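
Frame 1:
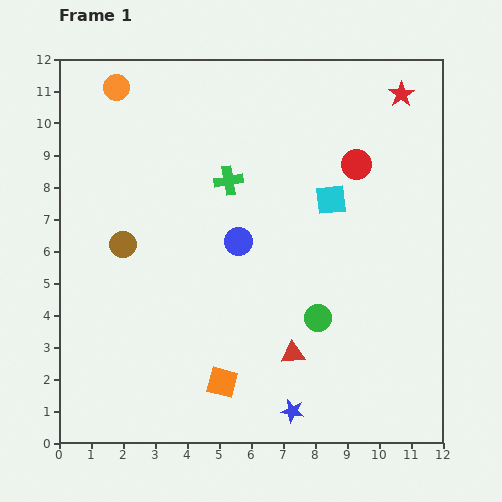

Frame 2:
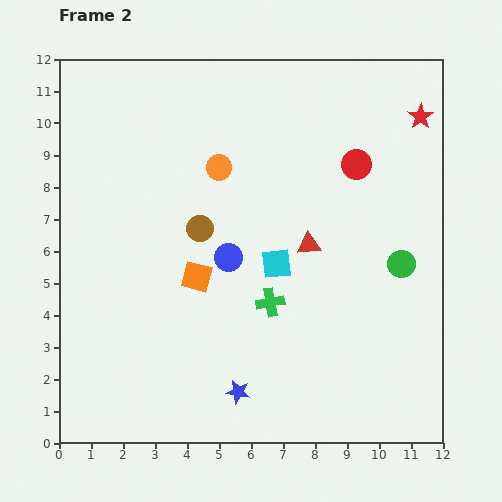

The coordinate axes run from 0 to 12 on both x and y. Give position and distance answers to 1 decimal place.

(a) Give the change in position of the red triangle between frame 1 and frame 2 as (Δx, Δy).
(0.5, 3.4)

The red triangle was at (7.3, 2.8) in frame 1 and (7.8, 6.2) in frame 2.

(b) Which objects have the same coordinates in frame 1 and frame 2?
the red circle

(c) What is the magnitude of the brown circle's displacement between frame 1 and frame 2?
2.5

The brown circle moved from (2.0, 6.2) to (4.4, 6.7), a distance of √(2.4² + 0.5²) ≈ 2.5.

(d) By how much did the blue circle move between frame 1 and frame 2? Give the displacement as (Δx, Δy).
(-0.3, -0.5)

The blue circle was at (5.6, 6.3) in frame 1 and (5.3, 5.8) in frame 2.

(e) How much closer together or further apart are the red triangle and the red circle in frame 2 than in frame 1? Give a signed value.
-3.3

Distance in frame 1: 6.2. Distance in frame 2: 2.9.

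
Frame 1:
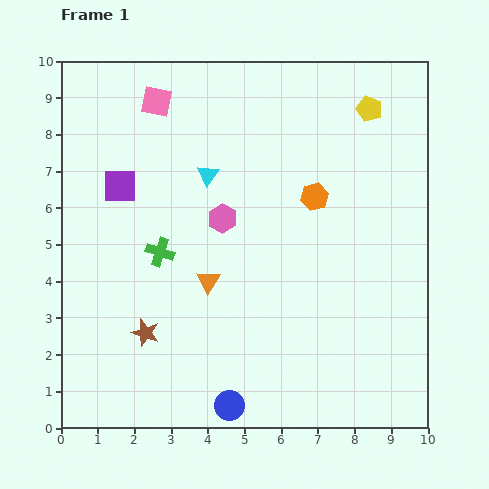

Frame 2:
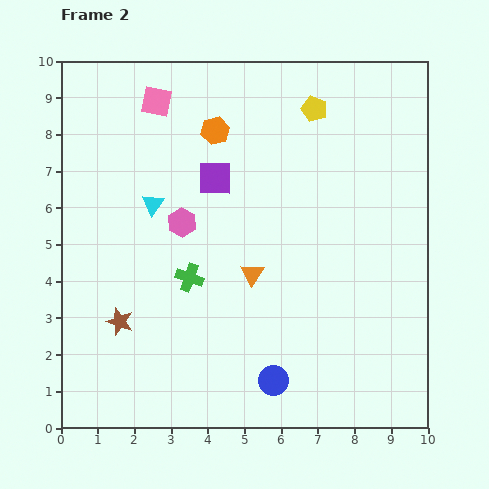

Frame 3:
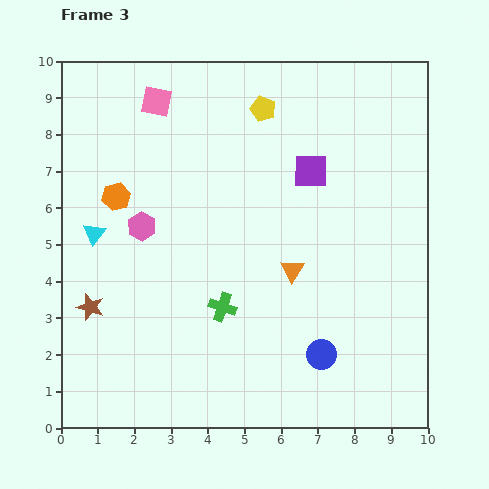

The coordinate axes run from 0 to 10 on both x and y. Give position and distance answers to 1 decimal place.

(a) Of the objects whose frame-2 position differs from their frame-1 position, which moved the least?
the brown star

(moved 0.8)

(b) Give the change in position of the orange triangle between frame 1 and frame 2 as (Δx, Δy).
(1.2, 0.2)

The orange triangle was at (4.0, 4.0) in frame 1 and (5.2, 4.2) in frame 2.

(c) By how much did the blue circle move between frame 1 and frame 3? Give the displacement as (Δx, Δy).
(2.5, 1.4)

The blue circle was at (4.6, 0.6) in frame 1 and (7.1, 2.0) in frame 3.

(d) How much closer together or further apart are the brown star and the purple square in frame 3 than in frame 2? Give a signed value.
+2.3

Distance in frame 2: 4.7. Distance in frame 3: 7.0.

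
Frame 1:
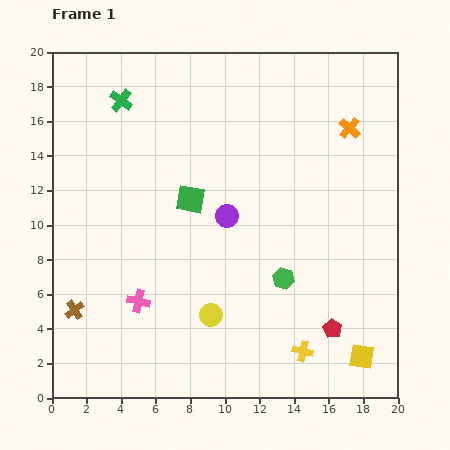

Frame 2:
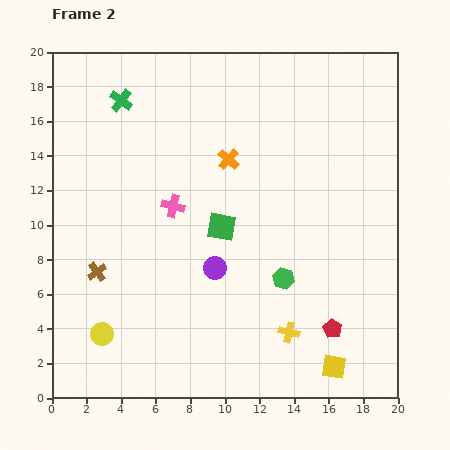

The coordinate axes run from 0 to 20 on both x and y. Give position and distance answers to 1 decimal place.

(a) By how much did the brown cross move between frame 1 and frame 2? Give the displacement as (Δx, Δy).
(1.3, 2.2)

The brown cross was at (1.3, 5.1) in frame 1 and (2.6, 7.3) in frame 2.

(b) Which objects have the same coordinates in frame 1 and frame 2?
the green cross, the green hexagon, the red pentagon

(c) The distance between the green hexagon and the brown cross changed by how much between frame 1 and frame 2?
-1.4

Distance in frame 1: 12.2. Distance in frame 2: 10.8.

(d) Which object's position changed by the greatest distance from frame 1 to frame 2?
the orange cross

(moved 7.2; next 6.4)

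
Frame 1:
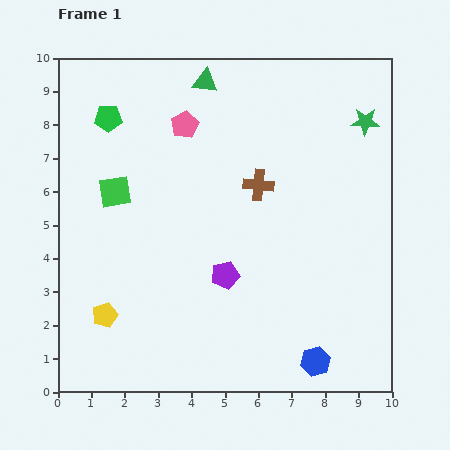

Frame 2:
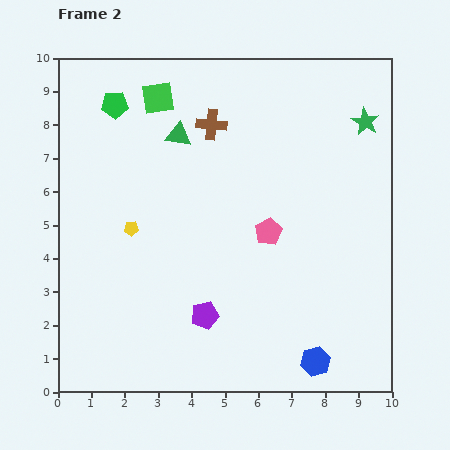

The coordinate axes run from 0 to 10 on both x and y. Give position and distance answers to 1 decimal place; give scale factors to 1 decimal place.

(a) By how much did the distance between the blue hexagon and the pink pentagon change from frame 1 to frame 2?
-4.0

Distance in frame 1: 8.1. Distance in frame 2: 4.1.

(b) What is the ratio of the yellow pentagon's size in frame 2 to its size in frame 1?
0.6×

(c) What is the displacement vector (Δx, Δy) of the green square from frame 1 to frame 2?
(1.3, 2.8)

The green square was at (1.7, 6.0) in frame 1 and (3.0, 8.8) in frame 2.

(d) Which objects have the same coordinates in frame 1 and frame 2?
the blue hexagon, the green star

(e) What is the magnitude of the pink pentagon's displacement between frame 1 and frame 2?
4.1

The pink pentagon moved from (3.8, 8.0) to (6.3, 4.8), a distance of √(2.5² + 3.2²) ≈ 4.1.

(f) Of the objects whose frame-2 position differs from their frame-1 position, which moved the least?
the green pentagon

(moved 0.4)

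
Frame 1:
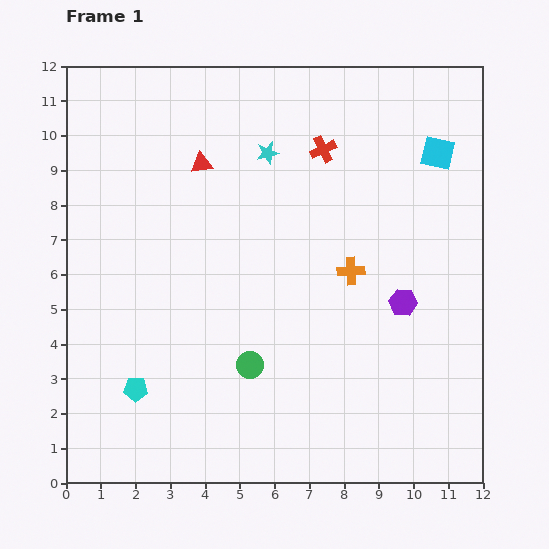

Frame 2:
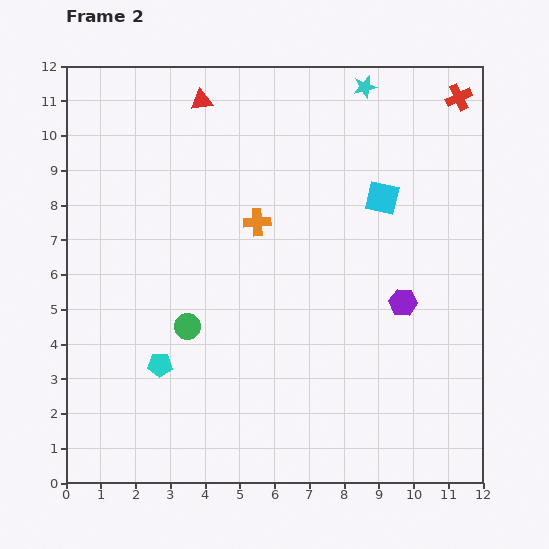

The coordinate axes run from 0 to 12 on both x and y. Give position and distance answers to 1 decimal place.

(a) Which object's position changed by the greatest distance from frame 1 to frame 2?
the red cross

(moved 4.2; next 3.4)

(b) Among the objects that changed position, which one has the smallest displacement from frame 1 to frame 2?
the cyan pentagon

(moved 1.0)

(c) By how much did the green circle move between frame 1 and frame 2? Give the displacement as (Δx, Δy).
(-1.8, 1.1)

The green circle was at (5.3, 3.4) in frame 1 and (3.5, 4.5) in frame 2.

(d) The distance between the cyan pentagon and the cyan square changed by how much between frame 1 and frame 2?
-3.0

Distance in frame 1: 11.0. Distance in frame 2: 8.0.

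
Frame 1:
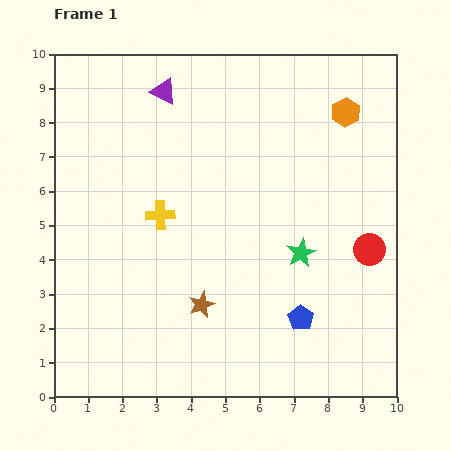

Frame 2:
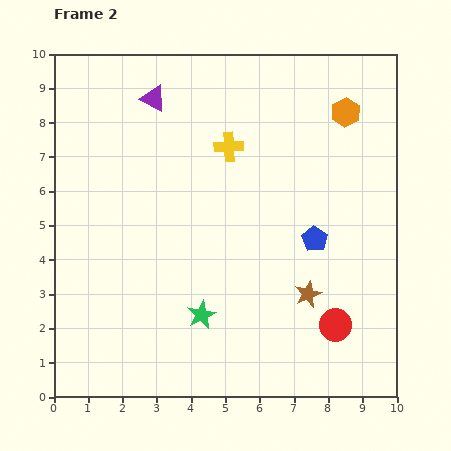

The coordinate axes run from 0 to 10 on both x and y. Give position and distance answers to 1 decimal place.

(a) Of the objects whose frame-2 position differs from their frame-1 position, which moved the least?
the purple triangle

(moved 0.4)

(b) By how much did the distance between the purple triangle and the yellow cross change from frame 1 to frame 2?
-1.0

Distance in frame 1: 3.6. Distance in frame 2: 2.6.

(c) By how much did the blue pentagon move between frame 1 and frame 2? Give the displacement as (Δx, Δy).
(0.4, 2.3)

The blue pentagon was at (7.2, 2.3) in frame 1 and (7.6, 4.6) in frame 2.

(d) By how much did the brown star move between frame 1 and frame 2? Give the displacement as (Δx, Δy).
(3.1, 0.3)

The brown star was at (4.3, 2.7) in frame 1 and (7.4, 3.0) in frame 2.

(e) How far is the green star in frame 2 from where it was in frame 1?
3.4

The green star moved from (7.2, 4.2) to (4.3, 2.4), a distance of √(2.9² + 1.8²) ≈ 3.4.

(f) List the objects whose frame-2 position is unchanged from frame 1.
the orange hexagon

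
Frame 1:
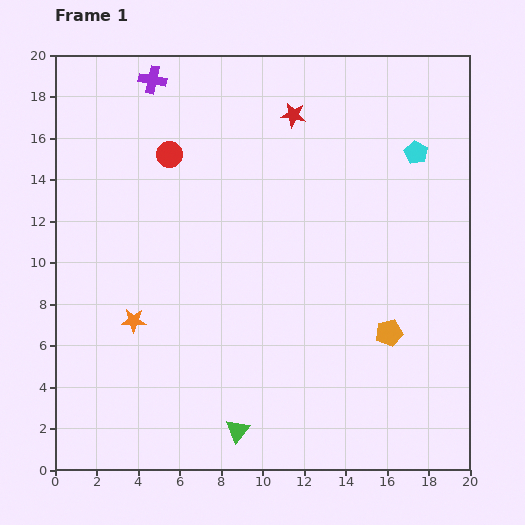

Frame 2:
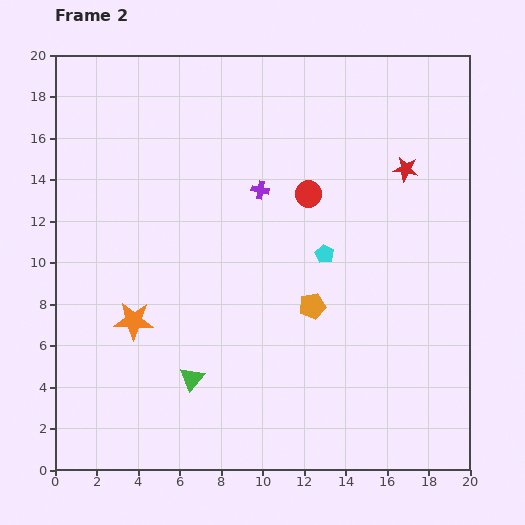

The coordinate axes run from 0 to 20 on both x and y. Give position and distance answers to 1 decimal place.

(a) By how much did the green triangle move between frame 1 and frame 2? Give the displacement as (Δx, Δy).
(-2.2, 2.5)

The green triangle was at (8.8, 1.9) in frame 1 and (6.6, 4.4) in frame 2.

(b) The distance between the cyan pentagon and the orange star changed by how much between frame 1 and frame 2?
-6.1

Distance in frame 1: 15.8. Distance in frame 2: 9.7.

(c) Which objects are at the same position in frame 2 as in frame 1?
the orange star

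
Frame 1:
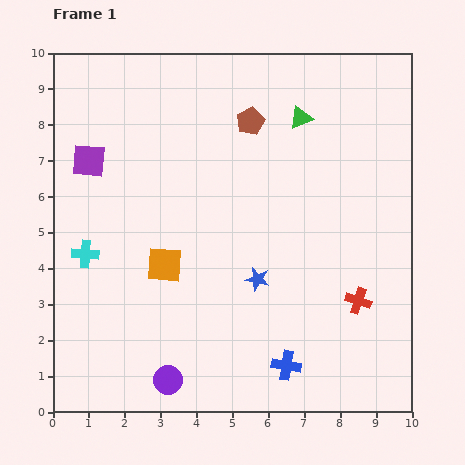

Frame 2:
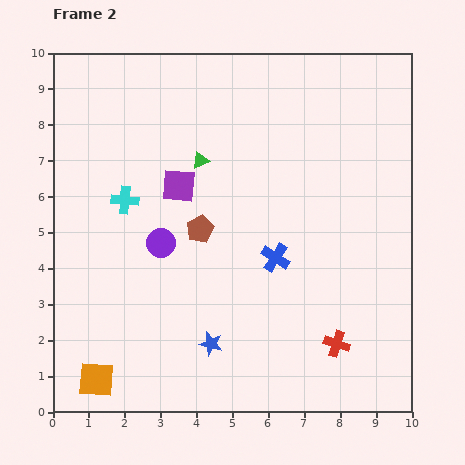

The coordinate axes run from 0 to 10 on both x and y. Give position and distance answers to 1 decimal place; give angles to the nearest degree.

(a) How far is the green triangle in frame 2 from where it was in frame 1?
3.0

The green triangle moved from (6.9, 8.2) to (4.1, 7.0), a distance of √(2.8² + 1.2²) ≈ 3.0.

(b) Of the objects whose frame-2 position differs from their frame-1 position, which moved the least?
the red cross

(moved 1.3)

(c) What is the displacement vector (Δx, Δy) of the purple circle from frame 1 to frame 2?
(-0.2, 3.8)

The purple circle was at (3.2, 0.9) in frame 1 and (3.0, 4.7) in frame 2.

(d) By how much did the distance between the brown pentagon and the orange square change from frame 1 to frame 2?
+0.4

Distance in frame 1: 4.7. Distance in frame 2: 5.1.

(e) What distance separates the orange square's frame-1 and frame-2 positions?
3.7

The orange square moved from (3.1, 4.1) to (1.2, 0.9), a distance of √(1.9² + 3.2²) ≈ 3.7.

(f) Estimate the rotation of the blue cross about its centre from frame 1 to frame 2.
23° clockwise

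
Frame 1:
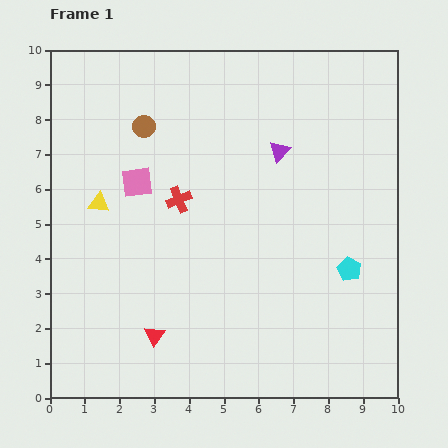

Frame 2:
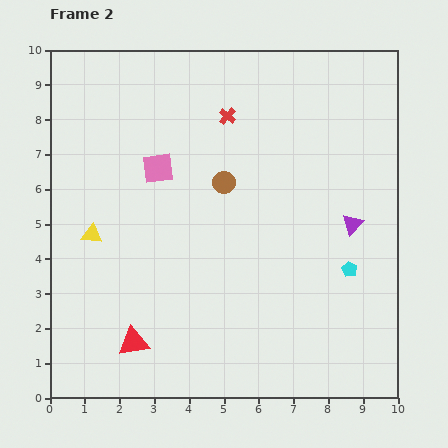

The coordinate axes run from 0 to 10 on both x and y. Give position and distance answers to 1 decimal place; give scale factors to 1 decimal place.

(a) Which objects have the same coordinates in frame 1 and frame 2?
the cyan pentagon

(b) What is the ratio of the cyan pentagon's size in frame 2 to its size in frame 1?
0.6×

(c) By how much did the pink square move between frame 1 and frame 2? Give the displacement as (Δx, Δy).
(0.6, 0.4)

The pink square was at (2.5, 6.2) in frame 1 and (3.1, 6.6) in frame 2.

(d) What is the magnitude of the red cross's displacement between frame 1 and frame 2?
2.8

The red cross moved from (3.7, 5.7) to (5.1, 8.1), a distance of √(1.4² + 2.4²) ≈ 2.8.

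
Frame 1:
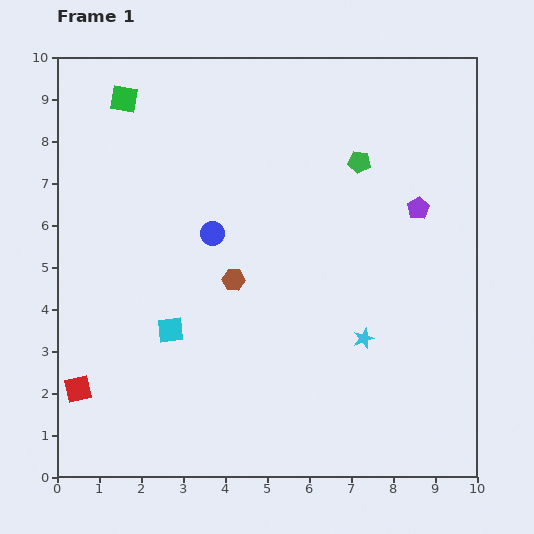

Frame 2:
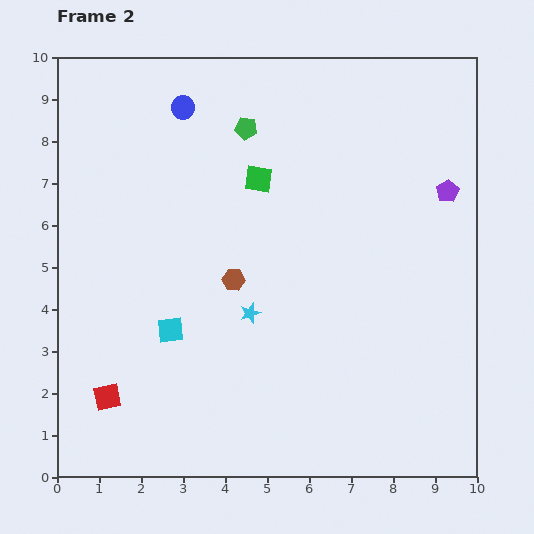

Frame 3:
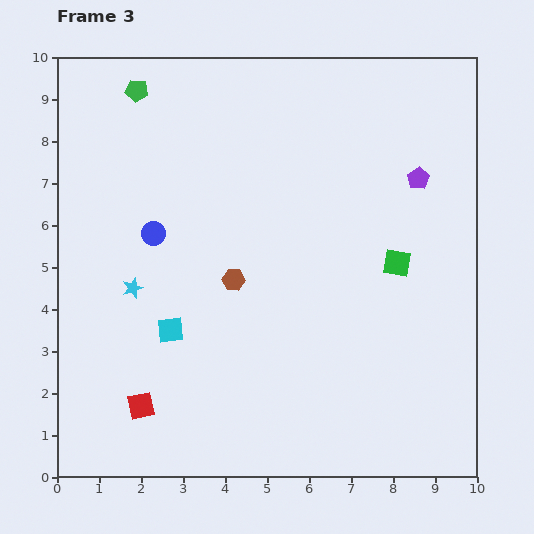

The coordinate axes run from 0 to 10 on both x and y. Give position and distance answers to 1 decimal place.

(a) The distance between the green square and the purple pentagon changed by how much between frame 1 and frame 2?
-3.0

Distance in frame 1: 7.5. Distance in frame 2: 4.5.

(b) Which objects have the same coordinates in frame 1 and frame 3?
the brown hexagon, the cyan square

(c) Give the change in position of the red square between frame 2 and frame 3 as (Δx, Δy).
(0.8, -0.2)

The red square was at (1.2, 1.9) in frame 2 and (2.0, 1.7) in frame 3.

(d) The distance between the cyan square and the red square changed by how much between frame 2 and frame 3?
-0.3

Distance in frame 2: 2.2. Distance in frame 3: 1.9.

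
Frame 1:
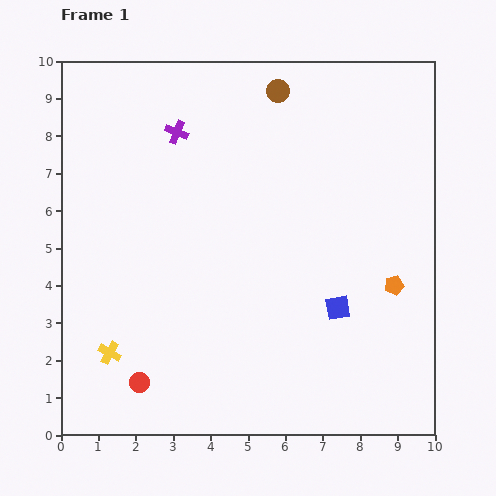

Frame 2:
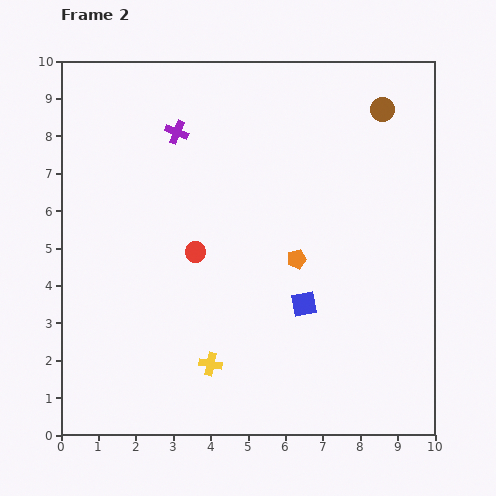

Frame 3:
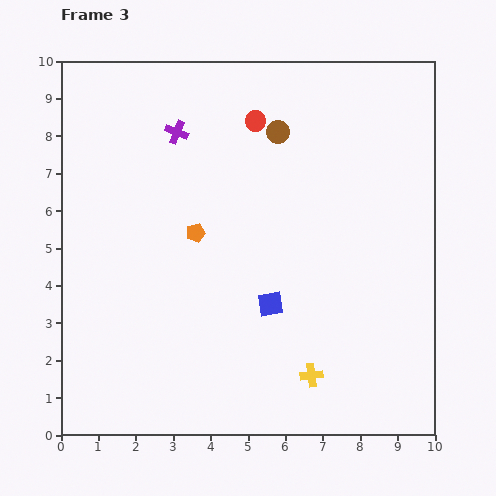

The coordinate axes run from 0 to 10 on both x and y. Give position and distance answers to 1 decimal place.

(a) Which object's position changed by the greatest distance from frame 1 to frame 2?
the red circle

(moved 3.8; next 2.8)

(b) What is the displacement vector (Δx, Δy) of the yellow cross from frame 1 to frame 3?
(5.4, -0.6)

The yellow cross was at (1.3, 2.2) in frame 1 and (6.7, 1.6) in frame 3.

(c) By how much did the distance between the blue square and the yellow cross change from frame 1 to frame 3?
-4.0

Distance in frame 1: 6.2. Distance in frame 3: 2.2.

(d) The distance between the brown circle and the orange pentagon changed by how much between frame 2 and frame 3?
-1.1

Distance in frame 2: 4.6. Distance in frame 3: 3.5.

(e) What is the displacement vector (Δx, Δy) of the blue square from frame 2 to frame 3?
(-0.9, 0.0)

The blue square was at (6.5, 3.5) in frame 2 and (5.6, 3.5) in frame 3.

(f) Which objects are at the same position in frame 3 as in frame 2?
the purple cross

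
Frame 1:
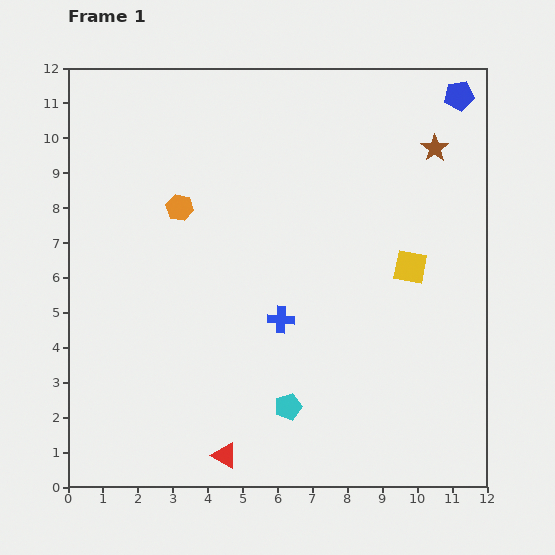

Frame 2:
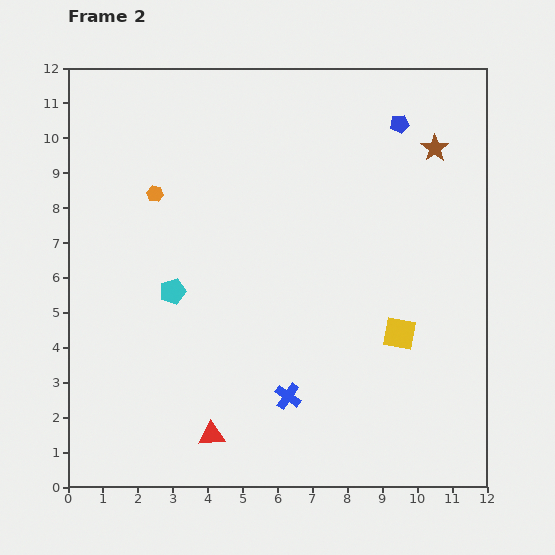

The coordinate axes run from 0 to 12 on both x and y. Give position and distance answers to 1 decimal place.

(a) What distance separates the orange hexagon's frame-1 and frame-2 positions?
0.8

The orange hexagon moved from (3.2, 8.0) to (2.5, 8.4), a distance of √(0.7² + 0.4²) ≈ 0.8.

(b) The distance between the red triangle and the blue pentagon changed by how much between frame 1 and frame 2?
-1.9

Distance in frame 1: 12.3. Distance in frame 2: 10.4.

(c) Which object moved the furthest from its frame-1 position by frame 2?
the cyan pentagon

(moved 4.7; next 2.2)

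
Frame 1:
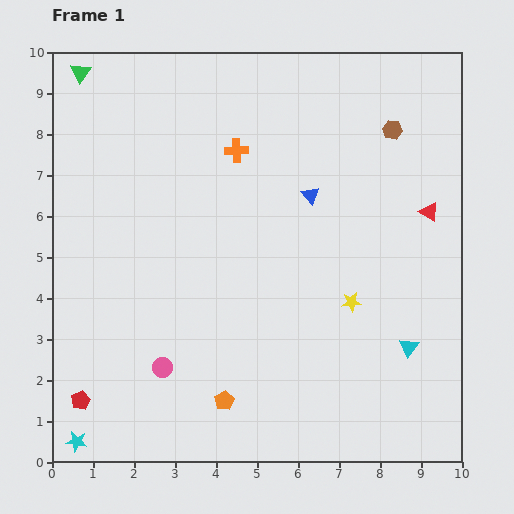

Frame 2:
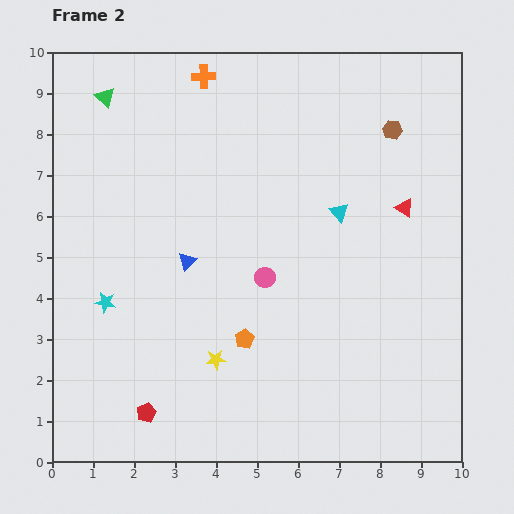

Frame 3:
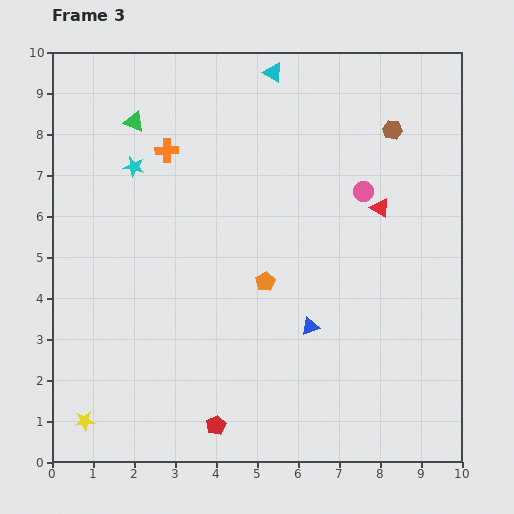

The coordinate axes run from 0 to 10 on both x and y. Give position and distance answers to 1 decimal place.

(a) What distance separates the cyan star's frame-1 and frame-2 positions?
3.5

The cyan star moved from (0.6, 0.5) to (1.3, 3.9), a distance of √(0.7² + 3.4²) ≈ 3.5.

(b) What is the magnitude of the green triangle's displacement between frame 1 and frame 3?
1.8

The green triangle moved from (0.7, 9.5) to (2.0, 8.3), a distance of √(1.3² + 1.2²) ≈ 1.8.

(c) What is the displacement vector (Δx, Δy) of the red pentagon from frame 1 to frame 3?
(3.3, -0.6)

The red pentagon was at (0.7, 1.5) in frame 1 and (4.0, 0.9) in frame 3.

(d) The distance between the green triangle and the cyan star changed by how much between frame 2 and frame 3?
-3.9

Distance in frame 2: 5.0. Distance in frame 3: 1.1.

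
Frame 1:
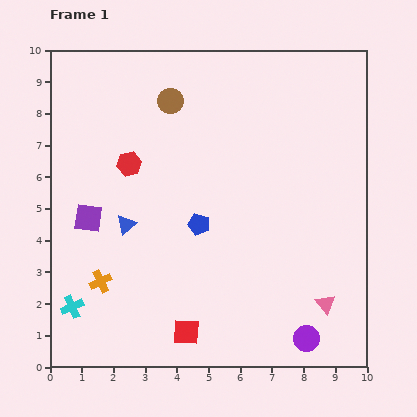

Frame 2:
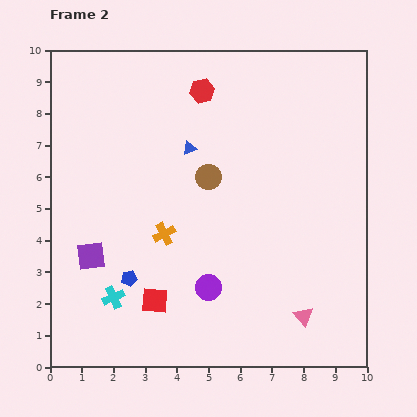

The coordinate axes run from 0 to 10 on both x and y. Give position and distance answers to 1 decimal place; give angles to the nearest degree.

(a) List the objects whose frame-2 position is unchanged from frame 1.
none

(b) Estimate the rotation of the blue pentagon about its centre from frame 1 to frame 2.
25° counter-clockwise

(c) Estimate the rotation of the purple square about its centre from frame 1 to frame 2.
16° counter-clockwise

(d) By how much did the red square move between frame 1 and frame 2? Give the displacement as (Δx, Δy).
(-1.0, 1.0)

The red square was at (4.3, 1.1) in frame 1 and (3.3, 2.1) in frame 2.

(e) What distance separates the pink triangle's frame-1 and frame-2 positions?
0.8

The pink triangle moved from (8.7, 2.0) to (8.0, 1.6), a distance of √(0.7² + 0.4²) ≈ 0.8.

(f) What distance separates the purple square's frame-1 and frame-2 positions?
1.2

The purple square moved from (1.2, 4.7) to (1.3, 3.5), a distance of √(0.1² + 1.2²) ≈ 1.2.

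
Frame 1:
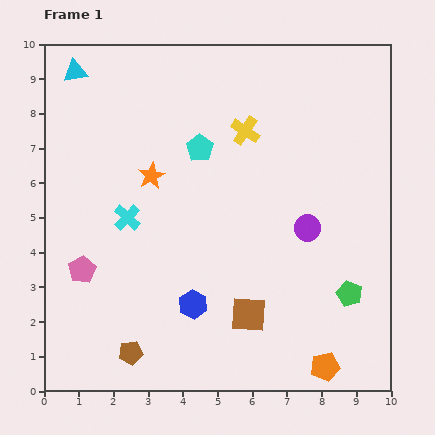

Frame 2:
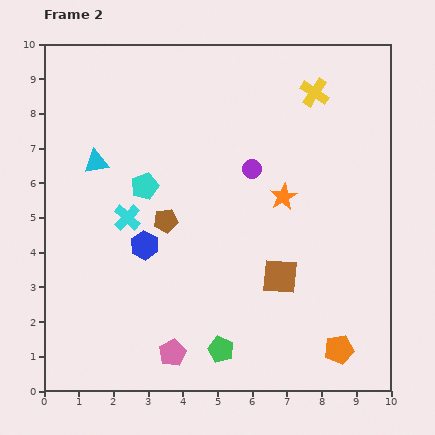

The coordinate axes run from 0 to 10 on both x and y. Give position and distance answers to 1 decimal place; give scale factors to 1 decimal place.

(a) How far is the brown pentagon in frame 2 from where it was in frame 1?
3.9

The brown pentagon moved from (2.5, 1.1) to (3.5, 4.9), a distance of √(1.0² + 3.8²) ≈ 3.9.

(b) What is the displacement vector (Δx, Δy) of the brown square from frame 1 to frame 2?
(0.9, 1.1)

The brown square was at (5.9, 2.2) in frame 1 and (6.8, 3.3) in frame 2.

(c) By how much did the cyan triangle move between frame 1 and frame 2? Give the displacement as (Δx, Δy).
(0.6, -2.6)

The cyan triangle was at (0.9, 9.2) in frame 1 and (1.5, 6.6) in frame 2.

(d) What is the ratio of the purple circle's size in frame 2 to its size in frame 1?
0.7×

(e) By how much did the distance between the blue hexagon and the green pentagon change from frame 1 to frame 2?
-0.8

Distance in frame 1: 4.5. Distance in frame 2: 3.7.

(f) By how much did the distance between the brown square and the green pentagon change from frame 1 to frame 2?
-0.3

Distance in frame 1: 3.0. Distance in frame 2: 2.7.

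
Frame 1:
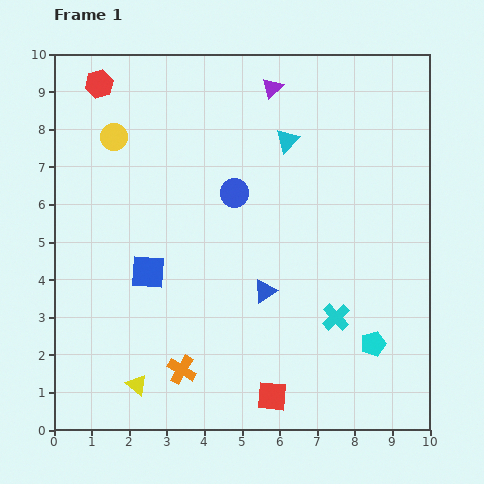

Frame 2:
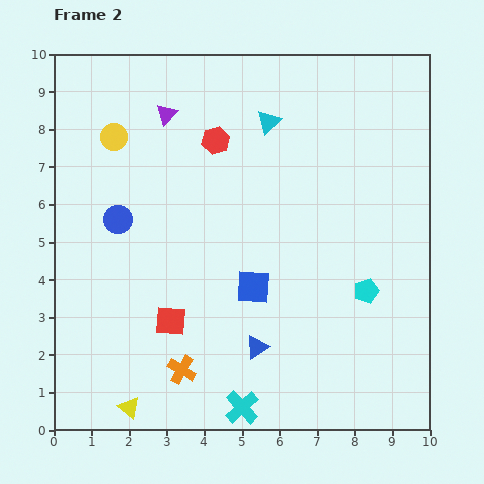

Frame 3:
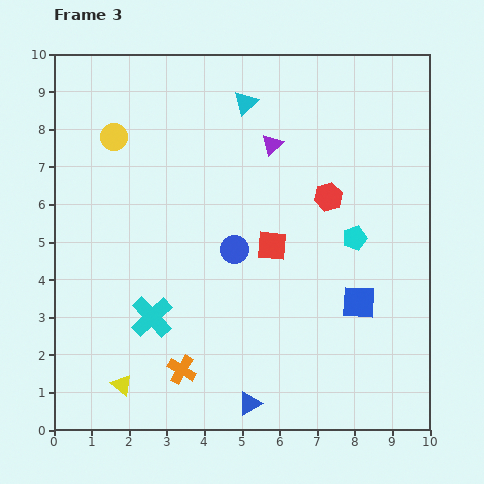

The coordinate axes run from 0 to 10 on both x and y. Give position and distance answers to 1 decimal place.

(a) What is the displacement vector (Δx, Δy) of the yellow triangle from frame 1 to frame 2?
(-0.2, -0.6)

The yellow triangle was at (2.2, 1.2) in frame 1 and (2.0, 0.6) in frame 2.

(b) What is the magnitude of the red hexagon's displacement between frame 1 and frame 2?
3.4

The red hexagon moved from (1.2, 9.2) to (4.3, 7.7), a distance of √(3.1² + 1.5²) ≈ 3.4.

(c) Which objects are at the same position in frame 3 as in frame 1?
the orange cross, the yellow circle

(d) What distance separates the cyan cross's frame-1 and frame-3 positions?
4.9

The cyan cross moved from (7.5, 3.0) to (2.6, 3.0), a distance of √(4.9² + 0.0²) ≈ 4.9.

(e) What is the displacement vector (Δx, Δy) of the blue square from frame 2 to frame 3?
(2.8, -0.4)

The blue square was at (5.3, 3.8) in frame 2 and (8.1, 3.4) in frame 3.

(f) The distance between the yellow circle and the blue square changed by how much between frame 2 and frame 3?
+2.4

Distance in frame 2: 5.4. Distance in frame 3: 7.8.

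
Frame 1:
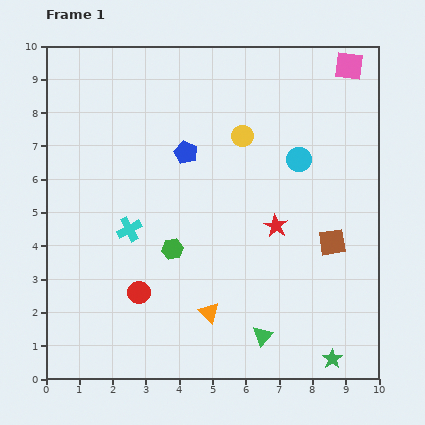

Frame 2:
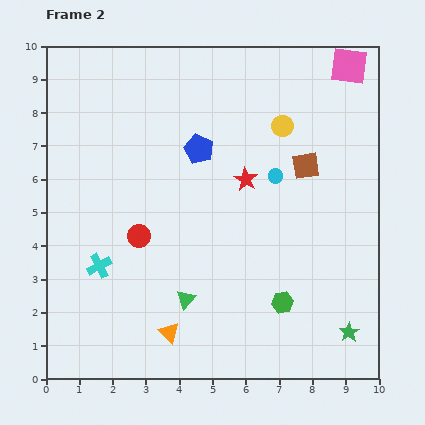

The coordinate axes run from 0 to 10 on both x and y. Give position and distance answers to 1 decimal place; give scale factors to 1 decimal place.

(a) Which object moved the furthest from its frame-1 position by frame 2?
the green hexagon

(moved 3.7; next 2.5)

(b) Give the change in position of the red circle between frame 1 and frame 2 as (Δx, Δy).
(0.0, 1.7)

The red circle was at (2.8, 2.6) in frame 1 and (2.8, 4.3) in frame 2.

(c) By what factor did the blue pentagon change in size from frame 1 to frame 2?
1.3×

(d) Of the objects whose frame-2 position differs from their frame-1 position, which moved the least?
the blue pentagon

(moved 0.4)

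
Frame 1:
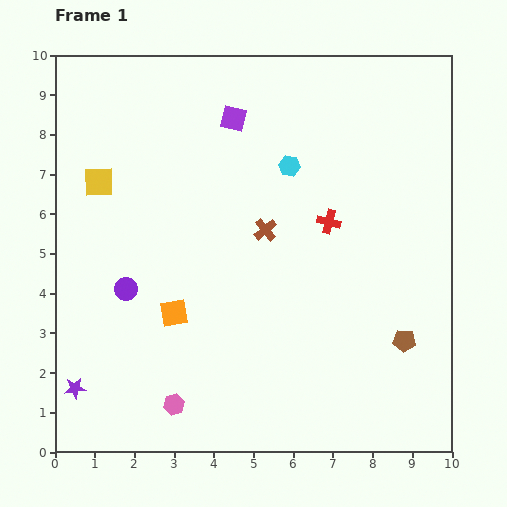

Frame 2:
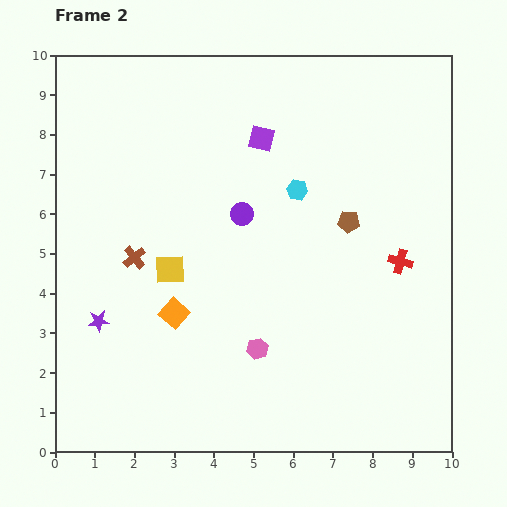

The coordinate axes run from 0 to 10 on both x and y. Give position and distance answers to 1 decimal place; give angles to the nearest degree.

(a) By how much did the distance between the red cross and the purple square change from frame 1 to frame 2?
+1.2

Distance in frame 1: 3.5. Distance in frame 2: 4.7.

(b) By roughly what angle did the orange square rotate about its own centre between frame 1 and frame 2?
38° counter-clockwise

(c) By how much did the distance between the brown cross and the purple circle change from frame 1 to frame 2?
-0.9

Distance in frame 1: 3.8. Distance in frame 2: 2.9.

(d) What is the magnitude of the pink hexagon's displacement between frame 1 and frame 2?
2.5

The pink hexagon moved from (3.0, 1.2) to (5.1, 2.6), a distance of √(2.1² + 1.4²) ≈ 2.5.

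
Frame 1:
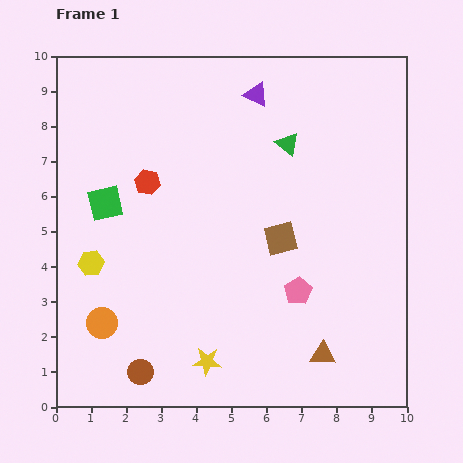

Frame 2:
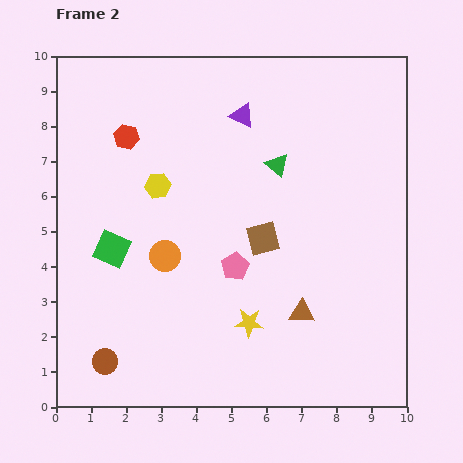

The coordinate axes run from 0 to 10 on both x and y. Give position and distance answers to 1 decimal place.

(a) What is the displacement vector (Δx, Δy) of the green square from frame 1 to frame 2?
(0.2, -1.3)

The green square was at (1.4, 5.8) in frame 1 and (1.6, 4.5) in frame 2.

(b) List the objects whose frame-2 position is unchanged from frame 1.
none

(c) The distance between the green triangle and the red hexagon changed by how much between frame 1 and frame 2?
+0.3

Distance in frame 1: 4.1. Distance in frame 2: 4.4.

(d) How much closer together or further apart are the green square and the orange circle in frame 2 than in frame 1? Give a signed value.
-1.9

Distance in frame 1: 3.4. Distance in frame 2: 1.5.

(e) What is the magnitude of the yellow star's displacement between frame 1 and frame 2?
1.6

The yellow star moved from (4.3, 1.3) to (5.5, 2.4), a distance of √(1.2² + 1.1²) ≈ 1.6.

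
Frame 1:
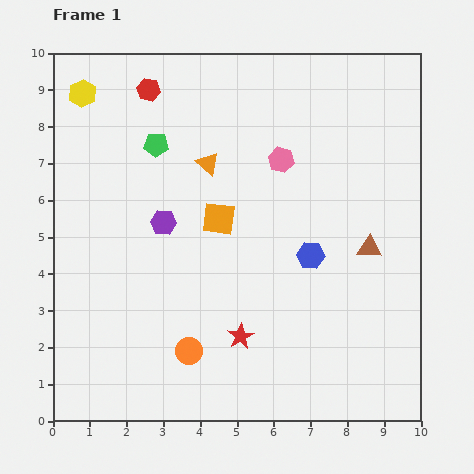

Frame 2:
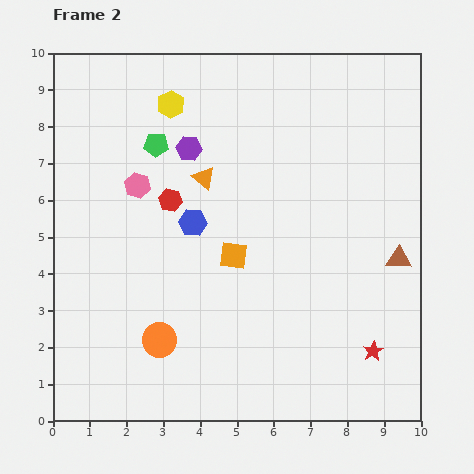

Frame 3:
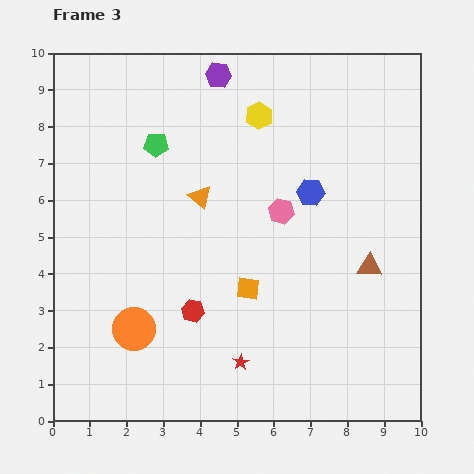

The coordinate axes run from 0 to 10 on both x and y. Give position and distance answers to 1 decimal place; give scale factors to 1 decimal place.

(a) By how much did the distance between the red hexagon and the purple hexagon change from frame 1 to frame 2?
-2.1

Distance in frame 1: 3.6. Distance in frame 2: 1.5.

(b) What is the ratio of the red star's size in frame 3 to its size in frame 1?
0.6×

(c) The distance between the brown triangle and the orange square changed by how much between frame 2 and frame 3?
-1.1

Distance in frame 2: 4.5. Distance in frame 3: 3.4.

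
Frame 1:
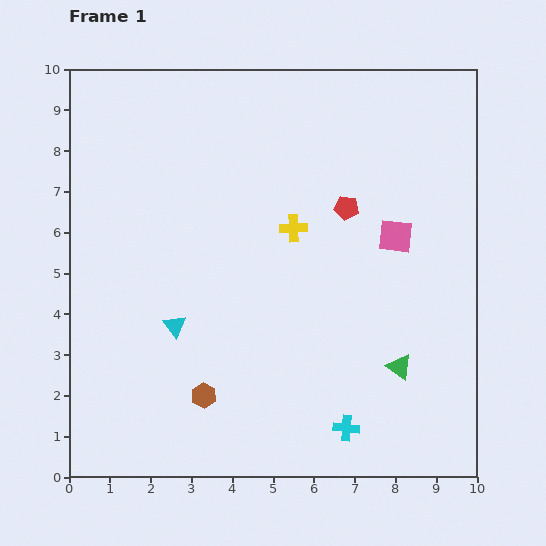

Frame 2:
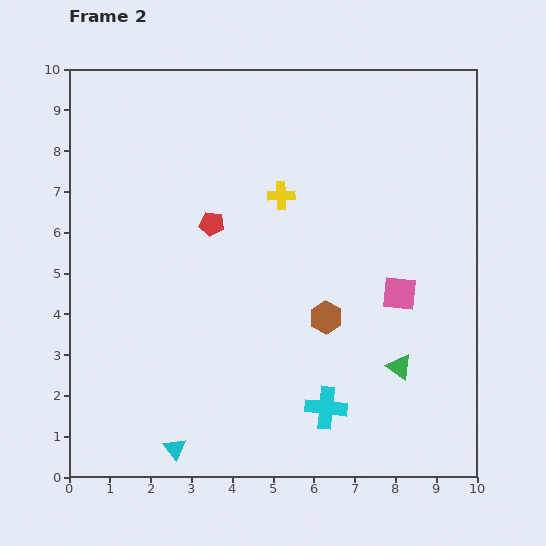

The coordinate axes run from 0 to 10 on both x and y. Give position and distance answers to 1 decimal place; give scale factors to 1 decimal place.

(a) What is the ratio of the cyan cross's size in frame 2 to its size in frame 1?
1.6×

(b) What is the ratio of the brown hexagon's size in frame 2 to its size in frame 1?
1.3×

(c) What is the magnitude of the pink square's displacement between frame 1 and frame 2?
1.4

The pink square moved from (8.0, 5.9) to (8.1, 4.5), a distance of √(0.1² + 1.4²) ≈ 1.4.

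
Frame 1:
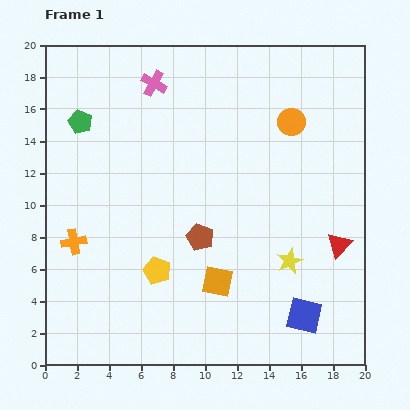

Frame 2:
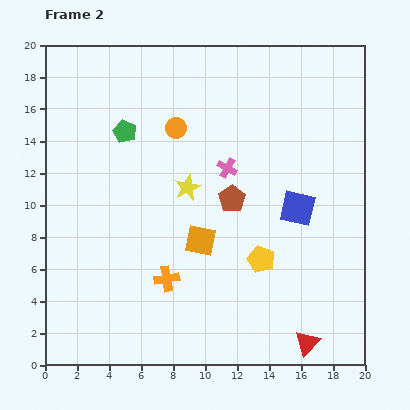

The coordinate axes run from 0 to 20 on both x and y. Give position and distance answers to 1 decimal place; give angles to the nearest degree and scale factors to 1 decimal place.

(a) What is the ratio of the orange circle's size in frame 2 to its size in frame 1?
0.8×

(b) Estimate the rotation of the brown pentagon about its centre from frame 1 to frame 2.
15° clockwise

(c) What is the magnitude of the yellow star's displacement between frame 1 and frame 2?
7.9

The yellow star moved from (15.3, 6.5) to (8.9, 11.1), a distance of √(6.4² + 4.6²) ≈ 7.9.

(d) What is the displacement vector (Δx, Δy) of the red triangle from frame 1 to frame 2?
(-2.0, -6.1)

The red triangle was at (18.4, 7.5) in frame 1 and (16.4, 1.4) in frame 2.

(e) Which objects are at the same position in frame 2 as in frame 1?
none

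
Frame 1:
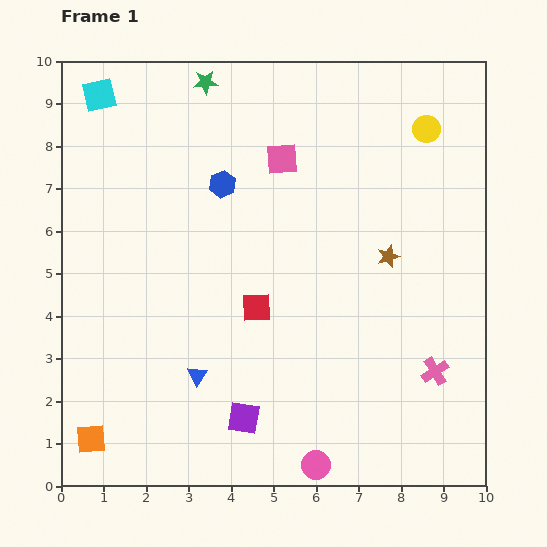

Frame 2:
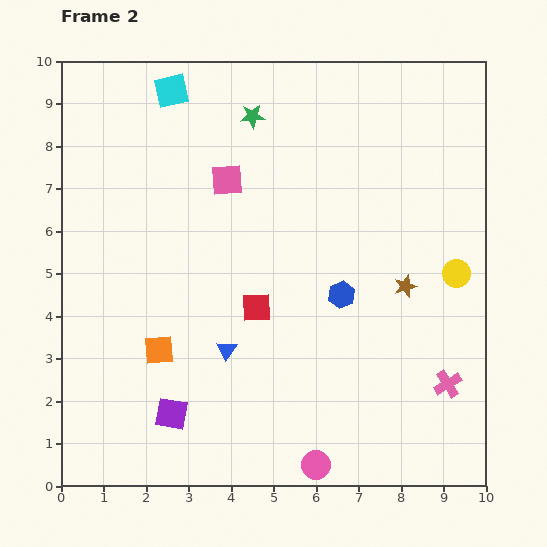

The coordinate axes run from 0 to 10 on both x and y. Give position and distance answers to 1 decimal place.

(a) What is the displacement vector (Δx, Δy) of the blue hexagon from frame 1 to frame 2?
(2.8, -2.6)

The blue hexagon was at (3.8, 7.1) in frame 1 and (6.6, 4.5) in frame 2.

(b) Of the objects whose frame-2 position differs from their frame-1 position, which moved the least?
the pink cross

(moved 0.4)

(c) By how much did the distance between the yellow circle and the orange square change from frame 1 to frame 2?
-3.6

Distance in frame 1: 10.8. Distance in frame 2: 7.2.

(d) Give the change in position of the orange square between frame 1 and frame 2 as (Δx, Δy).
(1.6, 2.1)

The orange square was at (0.7, 1.1) in frame 1 and (2.3, 3.2) in frame 2.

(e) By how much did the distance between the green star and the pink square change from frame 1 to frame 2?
-0.9

Distance in frame 1: 2.5. Distance in frame 2: 1.6.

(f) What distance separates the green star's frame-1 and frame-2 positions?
1.4

The green star moved from (3.4, 9.5) to (4.5, 8.7), a distance of √(1.1² + 0.8²) ≈ 1.4.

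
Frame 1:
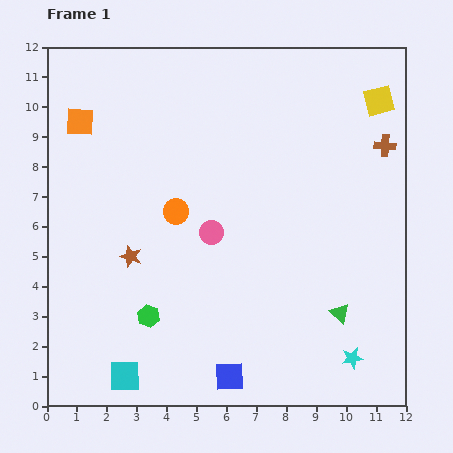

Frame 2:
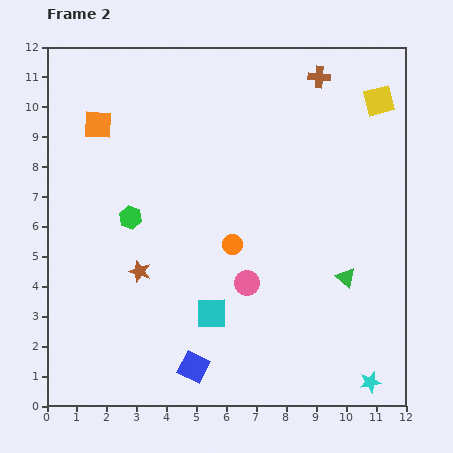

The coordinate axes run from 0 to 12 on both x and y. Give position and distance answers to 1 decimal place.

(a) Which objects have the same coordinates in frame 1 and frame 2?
the yellow square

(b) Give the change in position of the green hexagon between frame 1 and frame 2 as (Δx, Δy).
(-0.6, 3.3)

The green hexagon was at (3.4, 3.0) in frame 1 and (2.8, 6.3) in frame 2.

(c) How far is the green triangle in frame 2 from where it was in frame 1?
1.2

The green triangle moved from (9.8, 3.1) to (10.0, 4.3), a distance of √(0.2² + 1.2²) ≈ 1.2.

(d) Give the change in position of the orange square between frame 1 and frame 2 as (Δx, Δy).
(0.6, -0.1)

The orange square was at (1.1, 9.5) in frame 1 and (1.7, 9.4) in frame 2.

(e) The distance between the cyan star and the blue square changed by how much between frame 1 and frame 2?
+1.8

Distance in frame 1: 4.1. Distance in frame 2: 5.9.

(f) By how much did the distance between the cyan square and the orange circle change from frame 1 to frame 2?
-3.4

Distance in frame 1: 5.8. Distance in frame 2: 2.4.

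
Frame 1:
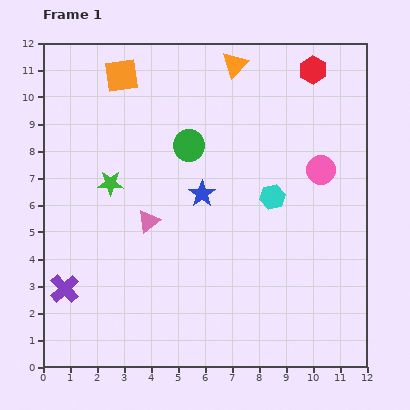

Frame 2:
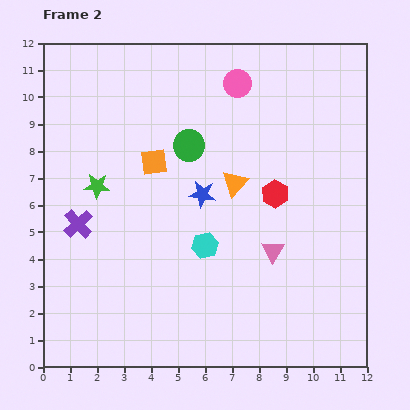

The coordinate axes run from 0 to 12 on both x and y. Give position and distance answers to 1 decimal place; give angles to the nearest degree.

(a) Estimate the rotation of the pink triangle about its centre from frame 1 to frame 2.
19° counter-clockwise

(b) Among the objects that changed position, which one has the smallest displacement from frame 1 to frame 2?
the green star

(moved 0.5)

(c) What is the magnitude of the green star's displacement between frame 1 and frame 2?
0.5

The green star moved from (2.5, 6.8) to (2.0, 6.7), a distance of √(0.5² + 0.1²) ≈ 0.5.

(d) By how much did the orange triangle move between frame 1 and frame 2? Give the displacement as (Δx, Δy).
(0.0, -4.4)

The orange triangle was at (7.1, 11.2) in frame 1 and (7.1, 6.8) in frame 2.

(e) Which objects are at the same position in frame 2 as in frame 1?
the green circle, the blue star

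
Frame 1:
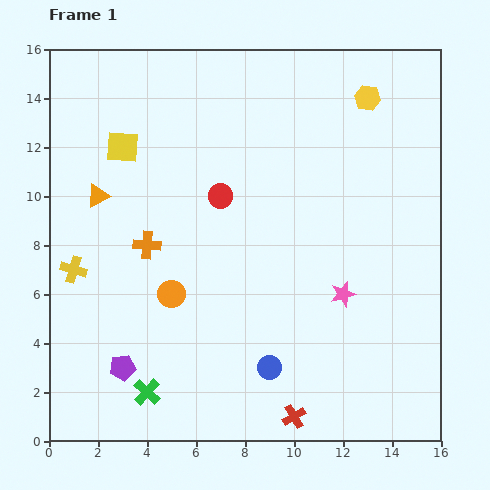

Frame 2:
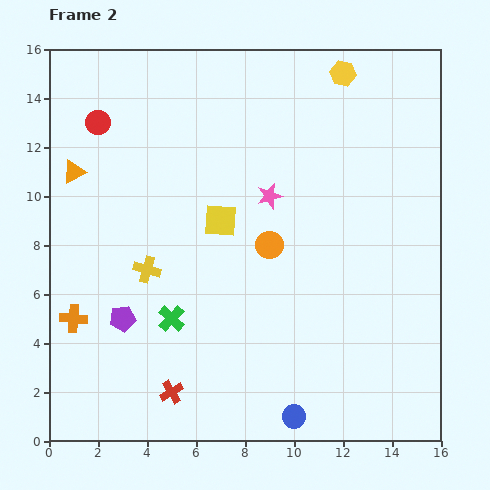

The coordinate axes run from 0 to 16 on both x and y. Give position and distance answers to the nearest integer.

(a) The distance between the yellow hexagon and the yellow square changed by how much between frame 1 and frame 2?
-2

Distance in frame 1: 10. Distance in frame 2: 8.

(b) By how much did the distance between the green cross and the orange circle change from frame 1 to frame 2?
+1

Distance in frame 1: 4. Distance in frame 2: 5.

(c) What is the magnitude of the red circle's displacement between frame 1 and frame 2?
6

The red circle moved from (7, 10) to (2, 13), a distance of √(5² + 3²) ≈ 6.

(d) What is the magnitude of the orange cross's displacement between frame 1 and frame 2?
4

The orange cross moved from (4, 8) to (1, 5), a distance of √(3² + 3²) ≈ 4.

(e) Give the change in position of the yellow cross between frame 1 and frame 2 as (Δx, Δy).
(3, 0)

The yellow cross was at (1, 7) in frame 1 and (4, 7) in frame 2.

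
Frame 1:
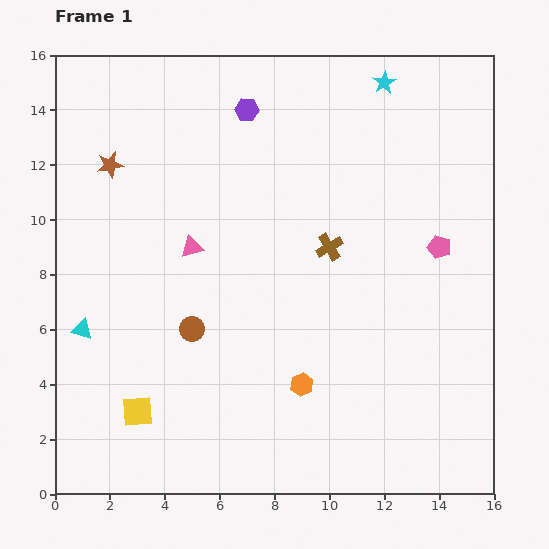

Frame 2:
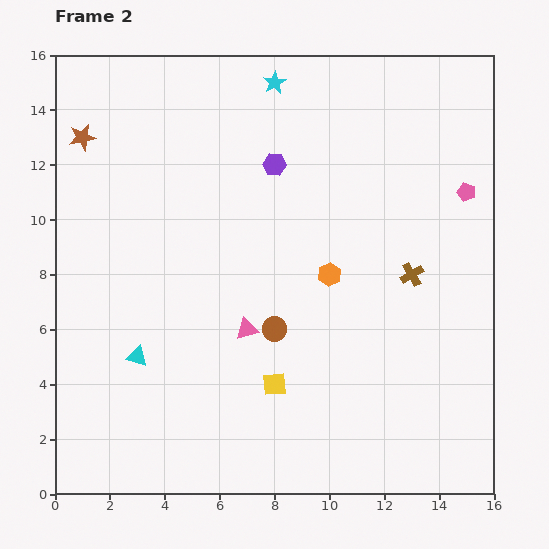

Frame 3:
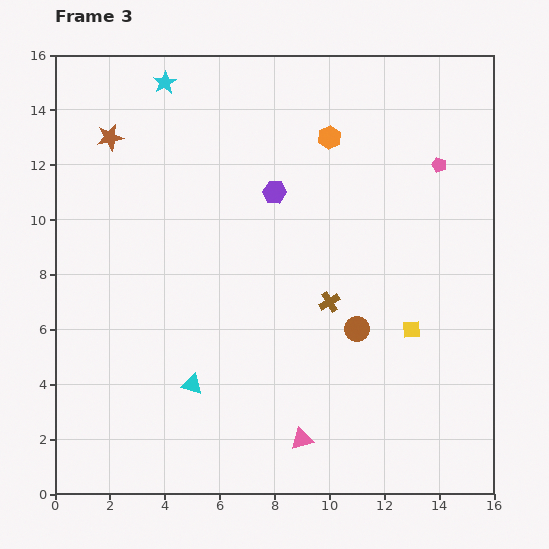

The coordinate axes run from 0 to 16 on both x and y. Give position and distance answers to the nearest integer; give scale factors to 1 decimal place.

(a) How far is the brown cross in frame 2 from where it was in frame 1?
3

The brown cross moved from (10, 9) to (13, 8), a distance of √(3² + 1²) ≈ 3.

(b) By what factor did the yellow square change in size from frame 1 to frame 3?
0.6×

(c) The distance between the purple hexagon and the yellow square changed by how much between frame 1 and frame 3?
-5

Distance in frame 1: 12. Distance in frame 3: 7.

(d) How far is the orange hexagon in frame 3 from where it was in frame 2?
5

The orange hexagon moved from (10, 8) to (10, 13), a distance of √(0² + 5²) ≈ 5.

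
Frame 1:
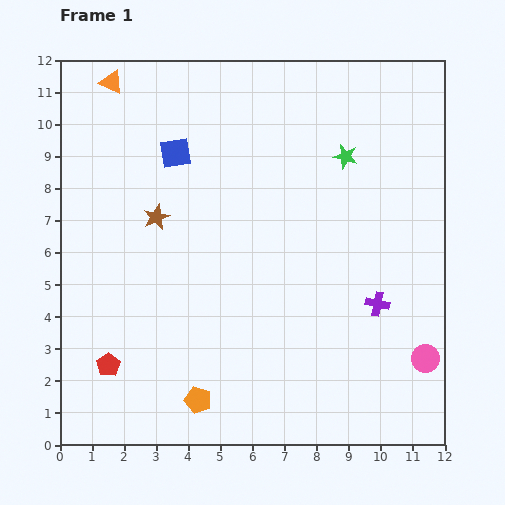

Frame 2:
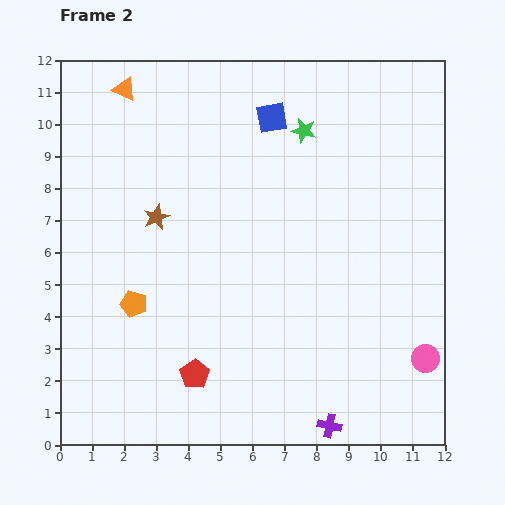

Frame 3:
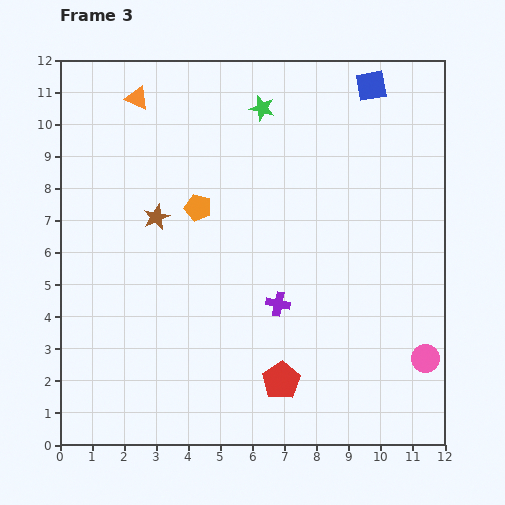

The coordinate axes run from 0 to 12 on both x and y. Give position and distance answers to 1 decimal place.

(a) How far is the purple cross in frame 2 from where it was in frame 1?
4.1

The purple cross moved from (9.9, 4.4) to (8.4, 0.6), a distance of √(1.5² + 3.8²) ≈ 4.1.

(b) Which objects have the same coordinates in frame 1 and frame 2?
the brown star, the pink circle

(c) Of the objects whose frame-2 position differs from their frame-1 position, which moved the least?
the orange triangle

(moved 0.4)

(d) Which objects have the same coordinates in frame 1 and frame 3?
the brown star, the pink circle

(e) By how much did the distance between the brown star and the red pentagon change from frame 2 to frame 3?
+1.4

Distance in frame 2: 5.0. Distance in frame 3: 6.4.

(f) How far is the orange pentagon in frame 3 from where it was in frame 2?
3.6

The orange pentagon moved from (2.3, 4.4) to (4.3, 7.4), a distance of √(2.0² + 3.0²) ≈ 3.6.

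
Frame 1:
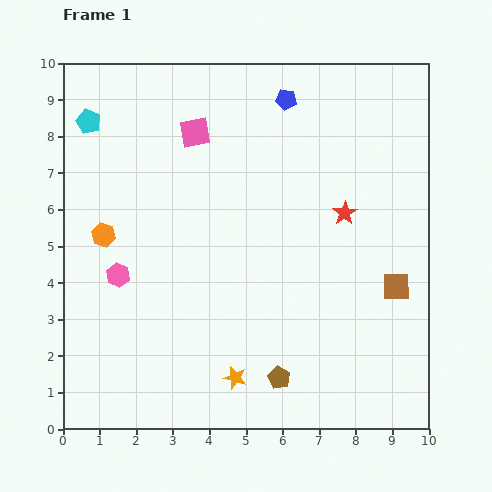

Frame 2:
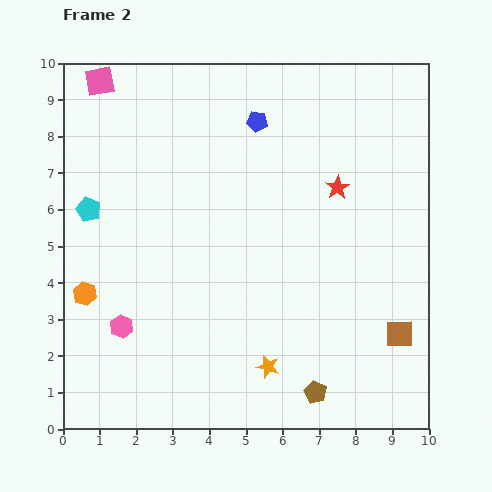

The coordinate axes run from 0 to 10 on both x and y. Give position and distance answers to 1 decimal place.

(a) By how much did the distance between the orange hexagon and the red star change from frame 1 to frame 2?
+0.9

Distance in frame 1: 6.6. Distance in frame 2: 7.5.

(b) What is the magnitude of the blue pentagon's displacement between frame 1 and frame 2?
1.0

The blue pentagon moved from (6.1, 9.0) to (5.3, 8.4), a distance of √(0.8² + 0.6²) ≈ 1.0.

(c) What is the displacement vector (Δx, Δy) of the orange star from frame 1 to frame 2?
(0.9, 0.3)

The orange star was at (4.7, 1.4) in frame 1 and (5.6, 1.7) in frame 2.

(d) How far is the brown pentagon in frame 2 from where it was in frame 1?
1.1

The brown pentagon moved from (5.9, 1.4) to (6.9, 1.0), a distance of √(1.0² + 0.4²) ≈ 1.1.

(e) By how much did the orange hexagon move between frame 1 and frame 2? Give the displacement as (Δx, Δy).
(-0.5, -1.6)

The orange hexagon was at (1.1, 5.3) in frame 1 and (0.6, 3.7) in frame 2.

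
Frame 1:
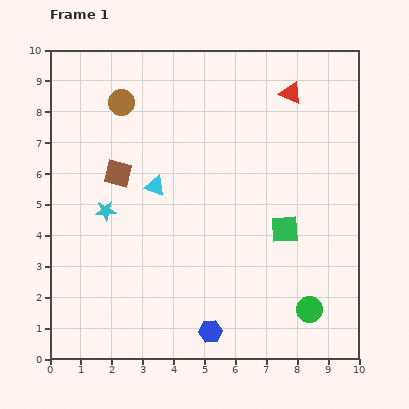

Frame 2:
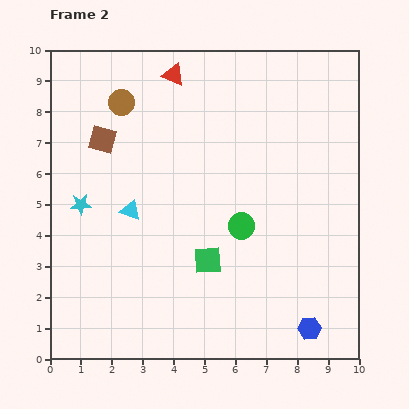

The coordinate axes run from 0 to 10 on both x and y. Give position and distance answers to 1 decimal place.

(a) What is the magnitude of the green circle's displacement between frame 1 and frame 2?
3.5

The green circle moved from (8.4, 1.6) to (6.2, 4.3), a distance of √(2.2² + 2.7²) ≈ 3.5.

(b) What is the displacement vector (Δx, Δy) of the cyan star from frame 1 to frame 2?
(-0.8, 0.2)

The cyan star was at (1.8, 4.8) in frame 1 and (1.0, 5.0) in frame 2.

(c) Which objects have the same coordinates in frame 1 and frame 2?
the brown circle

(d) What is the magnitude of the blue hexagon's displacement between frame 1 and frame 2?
3.2

The blue hexagon moved from (5.2, 0.9) to (8.4, 1.0), a distance of √(3.2² + 0.1²) ≈ 3.2.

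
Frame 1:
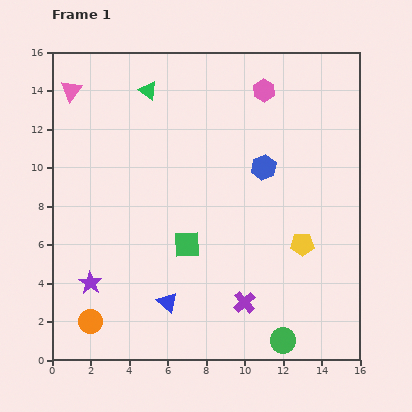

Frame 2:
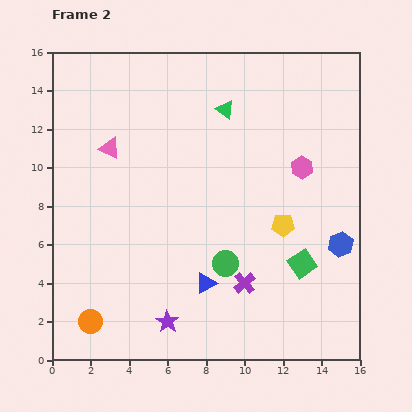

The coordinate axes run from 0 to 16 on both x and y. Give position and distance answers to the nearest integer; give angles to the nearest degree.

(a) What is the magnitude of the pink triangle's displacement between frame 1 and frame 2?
4

The pink triangle moved from (1, 14) to (3, 11), a distance of √(2² + 3²) ≈ 4.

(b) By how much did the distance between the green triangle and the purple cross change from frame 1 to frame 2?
-3

Distance in frame 1: 12. Distance in frame 2: 9.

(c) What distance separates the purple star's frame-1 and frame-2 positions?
4

The purple star moved from (2, 4) to (6, 2), a distance of √(4² + 2²) ≈ 4.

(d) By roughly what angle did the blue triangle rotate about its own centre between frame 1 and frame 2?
49° clockwise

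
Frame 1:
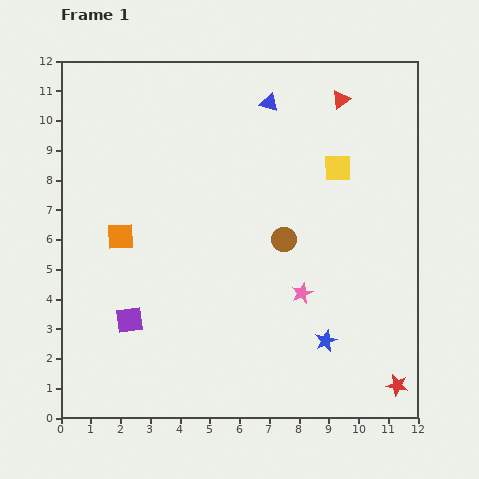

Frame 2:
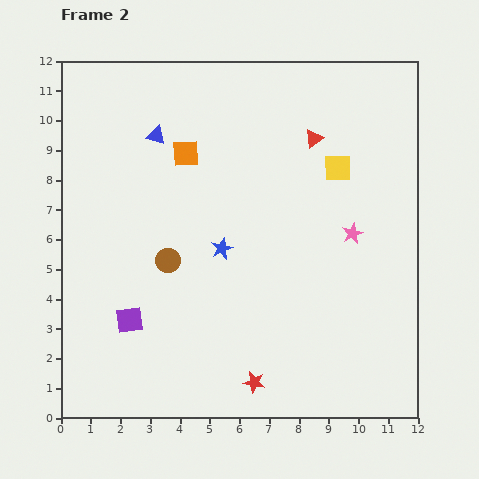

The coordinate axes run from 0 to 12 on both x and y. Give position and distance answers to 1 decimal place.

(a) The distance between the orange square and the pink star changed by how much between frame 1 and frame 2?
-0.2

Distance in frame 1: 6.4. Distance in frame 2: 6.2.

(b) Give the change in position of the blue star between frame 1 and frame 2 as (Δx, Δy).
(-3.5, 3.1)

The blue star was at (8.9, 2.6) in frame 1 and (5.4, 5.7) in frame 2.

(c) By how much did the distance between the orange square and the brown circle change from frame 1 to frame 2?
-1.9

Distance in frame 1: 5.5. Distance in frame 2: 3.6.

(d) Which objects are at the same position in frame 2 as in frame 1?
the purple square, the yellow square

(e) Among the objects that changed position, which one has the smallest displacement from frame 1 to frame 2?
the red triangle

(moved 1.6)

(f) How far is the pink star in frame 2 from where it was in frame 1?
2.6

The pink star moved from (8.1, 4.2) to (9.8, 6.2), a distance of √(1.7² + 2.0²) ≈ 2.6.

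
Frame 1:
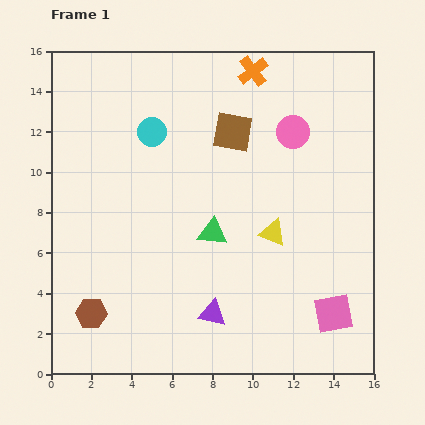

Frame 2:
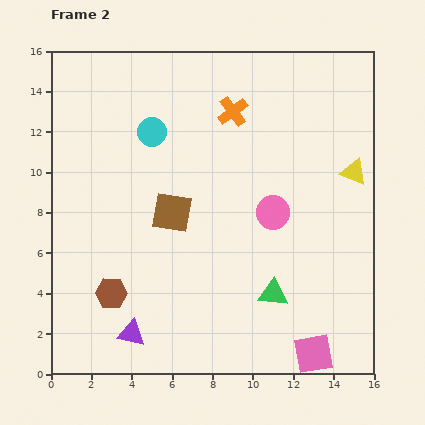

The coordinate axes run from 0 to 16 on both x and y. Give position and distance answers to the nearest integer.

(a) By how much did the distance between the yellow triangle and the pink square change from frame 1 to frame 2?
+4

Distance in frame 1: 5. Distance in frame 2: 9.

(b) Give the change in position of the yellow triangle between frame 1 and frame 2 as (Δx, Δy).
(4, 3)

The yellow triangle was at (11, 7) in frame 1 and (15, 10) in frame 2.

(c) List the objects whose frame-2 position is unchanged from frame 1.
the cyan circle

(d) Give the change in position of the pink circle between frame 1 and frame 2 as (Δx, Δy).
(-1, -4)

The pink circle was at (12, 12) in frame 1 and (11, 8) in frame 2.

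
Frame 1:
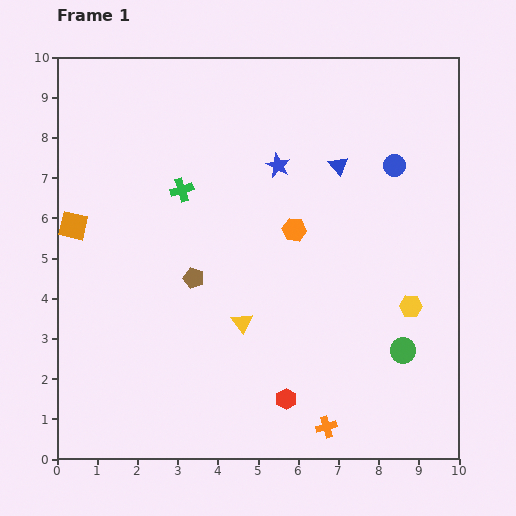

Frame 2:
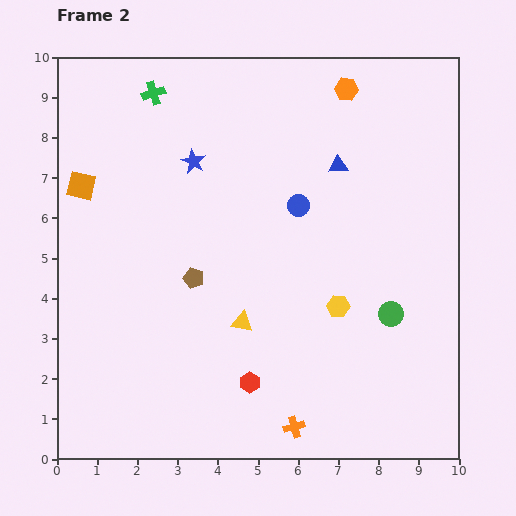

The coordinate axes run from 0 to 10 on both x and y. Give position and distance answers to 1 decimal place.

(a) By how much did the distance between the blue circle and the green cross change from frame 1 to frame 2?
-0.7

Distance in frame 1: 5.3. Distance in frame 2: 4.6.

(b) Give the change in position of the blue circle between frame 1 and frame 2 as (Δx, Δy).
(-2.4, -1.0)

The blue circle was at (8.4, 7.3) in frame 1 and (6.0, 6.3) in frame 2.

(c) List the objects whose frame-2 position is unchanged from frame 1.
the brown pentagon, the blue triangle, the yellow triangle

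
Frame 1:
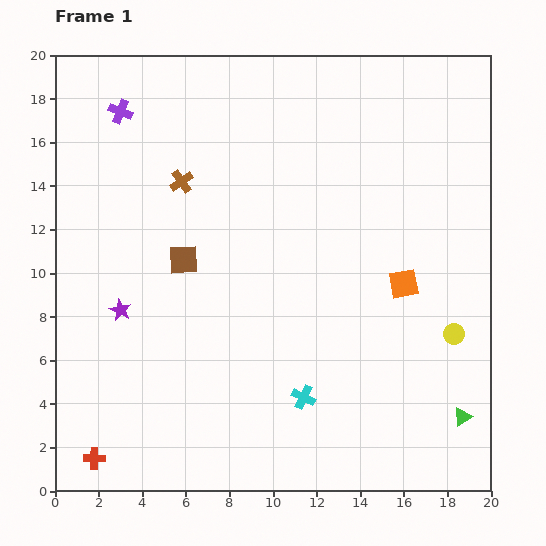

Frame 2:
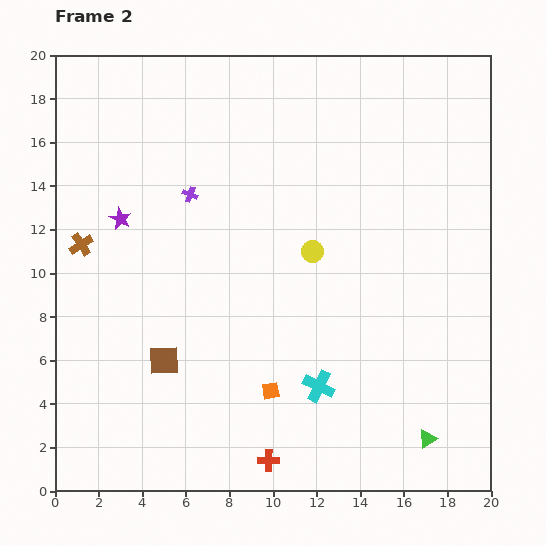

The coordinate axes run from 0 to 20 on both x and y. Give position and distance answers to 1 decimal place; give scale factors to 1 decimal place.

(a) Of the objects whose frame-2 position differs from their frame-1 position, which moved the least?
the cyan cross

(moved 0.9)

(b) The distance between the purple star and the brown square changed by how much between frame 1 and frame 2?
+3.1

Distance in frame 1: 3.7. Distance in frame 2: 6.8.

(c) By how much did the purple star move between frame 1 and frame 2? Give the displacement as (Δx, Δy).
(0.0, 4.2)

The purple star was at (3.0, 8.3) in frame 1 and (3.0, 12.5) in frame 2.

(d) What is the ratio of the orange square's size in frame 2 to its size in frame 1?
0.6×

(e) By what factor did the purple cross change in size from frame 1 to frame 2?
0.7×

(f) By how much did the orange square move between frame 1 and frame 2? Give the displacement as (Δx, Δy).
(-6.1, -4.9)

The orange square was at (16.0, 9.5) in frame 1 and (9.9, 4.6) in frame 2.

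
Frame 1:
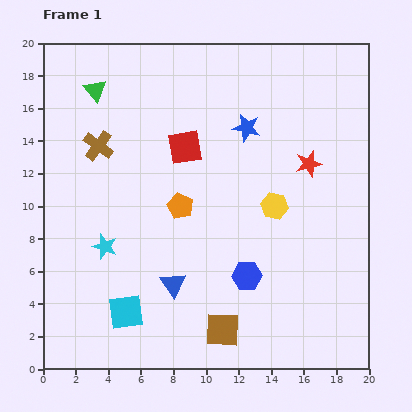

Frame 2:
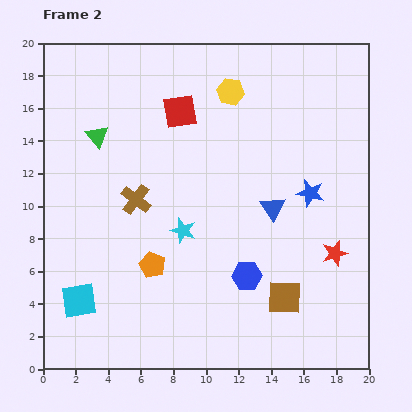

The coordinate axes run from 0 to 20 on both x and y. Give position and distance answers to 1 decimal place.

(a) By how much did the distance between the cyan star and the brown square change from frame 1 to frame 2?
-1.4

Distance in frame 1: 8.8. Distance in frame 2: 7.4.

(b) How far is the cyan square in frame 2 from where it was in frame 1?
3.0

The cyan square moved from (5.1, 3.5) to (2.2, 4.2), a distance of √(2.9² + 0.7²) ≈ 3.0.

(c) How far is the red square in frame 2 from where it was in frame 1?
2.2

The red square moved from (8.7, 13.6) to (8.4, 15.8), a distance of √(0.3² + 2.2²) ≈ 2.2.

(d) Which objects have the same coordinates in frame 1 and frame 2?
the blue hexagon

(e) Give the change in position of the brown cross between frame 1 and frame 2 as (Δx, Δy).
(2.3, -3.3)

The brown cross was at (3.4, 13.7) in frame 1 and (5.7, 10.4) in frame 2.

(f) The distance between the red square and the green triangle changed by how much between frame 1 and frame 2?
-1.2

Distance in frame 1: 6.5. Distance in frame 2: 5.3.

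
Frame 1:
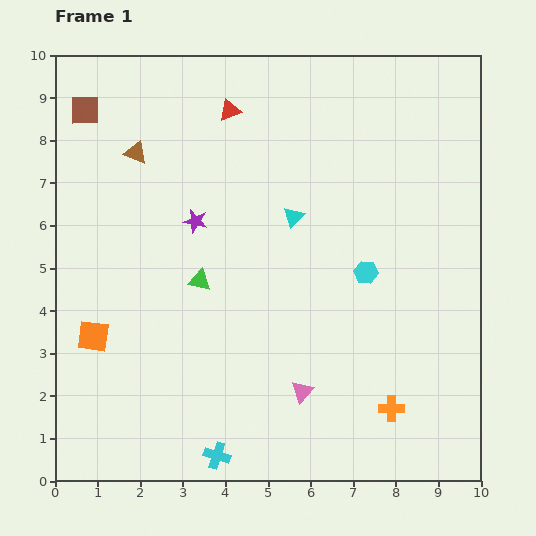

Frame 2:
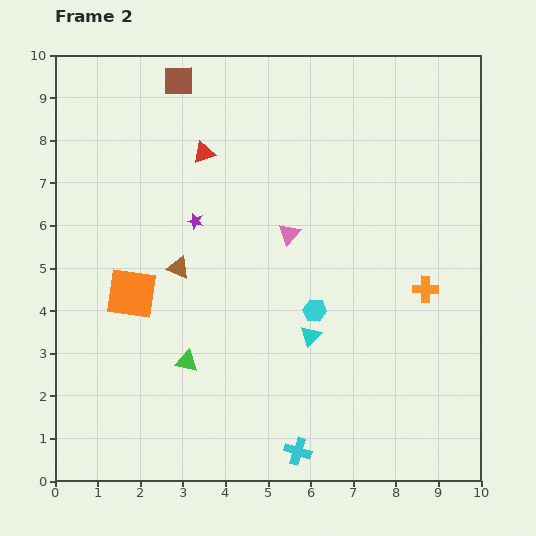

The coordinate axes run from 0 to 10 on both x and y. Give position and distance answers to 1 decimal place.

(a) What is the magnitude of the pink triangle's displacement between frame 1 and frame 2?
3.7

The pink triangle moved from (5.8, 2.1) to (5.5, 5.8), a distance of √(0.3² + 3.7²) ≈ 3.7.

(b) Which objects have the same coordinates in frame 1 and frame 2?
the purple star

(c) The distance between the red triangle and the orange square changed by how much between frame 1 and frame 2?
-2.5

Distance in frame 1: 6.2. Distance in frame 2: 3.7.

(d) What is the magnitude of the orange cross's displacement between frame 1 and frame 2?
2.9

The orange cross moved from (7.9, 1.7) to (8.7, 4.5), a distance of √(0.8² + 2.8²) ≈ 2.9.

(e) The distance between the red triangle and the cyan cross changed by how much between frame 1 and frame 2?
-0.8

Distance in frame 1: 8.1. Distance in frame 2: 7.3.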